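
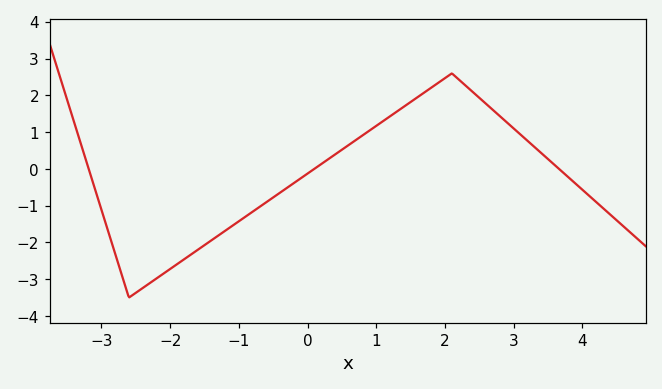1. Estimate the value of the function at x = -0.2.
-0.385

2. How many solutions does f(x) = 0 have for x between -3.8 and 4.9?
3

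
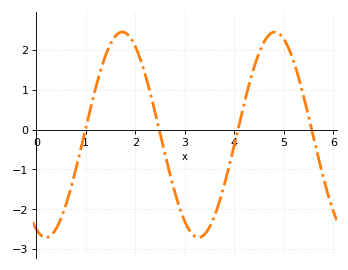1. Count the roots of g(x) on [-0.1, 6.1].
4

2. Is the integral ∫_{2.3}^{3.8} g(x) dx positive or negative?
negative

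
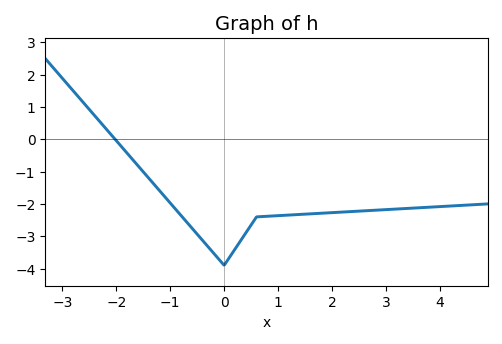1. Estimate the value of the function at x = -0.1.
-3.7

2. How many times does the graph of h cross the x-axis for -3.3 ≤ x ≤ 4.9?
1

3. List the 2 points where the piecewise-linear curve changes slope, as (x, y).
(0, -3.9); (0.6, -2.4)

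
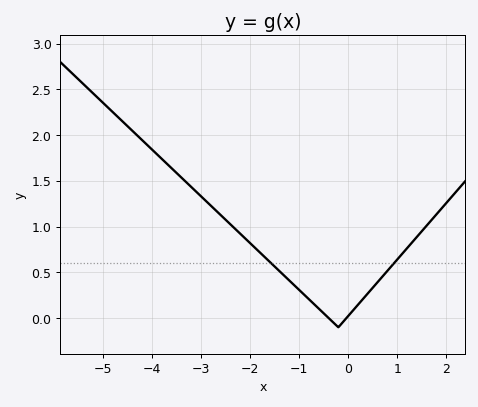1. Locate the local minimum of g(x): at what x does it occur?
-0.2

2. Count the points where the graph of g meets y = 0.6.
2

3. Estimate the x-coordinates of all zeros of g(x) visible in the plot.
-0.4, 0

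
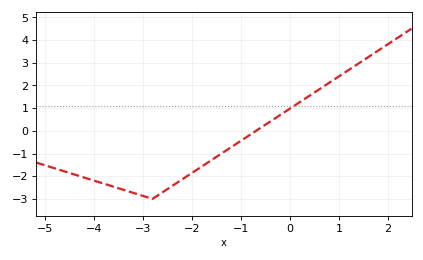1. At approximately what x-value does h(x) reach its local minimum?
-2.8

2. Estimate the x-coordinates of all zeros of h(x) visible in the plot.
-0.6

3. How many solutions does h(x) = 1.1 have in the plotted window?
1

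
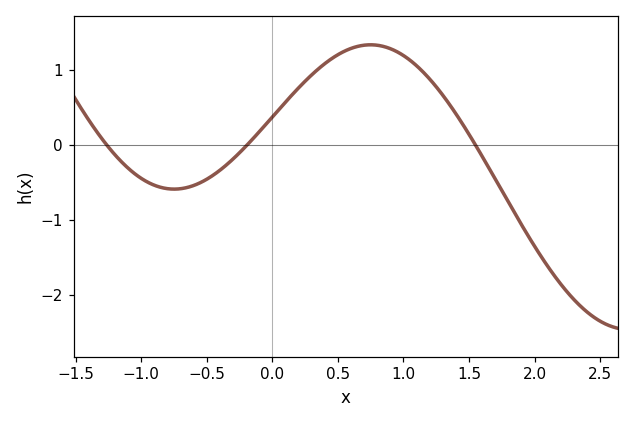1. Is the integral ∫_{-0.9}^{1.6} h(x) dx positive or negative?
positive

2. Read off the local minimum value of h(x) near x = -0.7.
-0.6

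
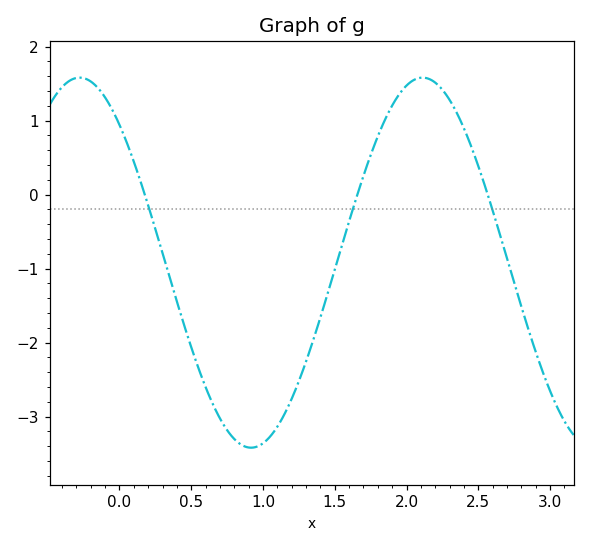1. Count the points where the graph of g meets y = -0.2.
3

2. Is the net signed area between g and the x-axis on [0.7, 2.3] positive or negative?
negative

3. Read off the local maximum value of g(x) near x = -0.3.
1.6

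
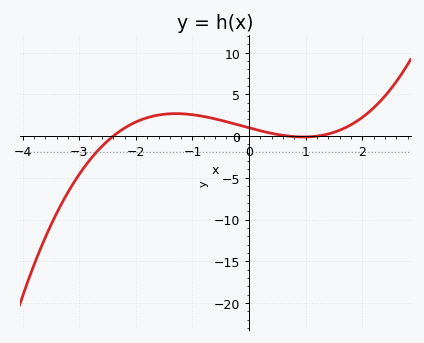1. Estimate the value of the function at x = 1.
-0.1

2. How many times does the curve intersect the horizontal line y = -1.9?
1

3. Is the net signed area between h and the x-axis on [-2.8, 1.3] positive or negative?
positive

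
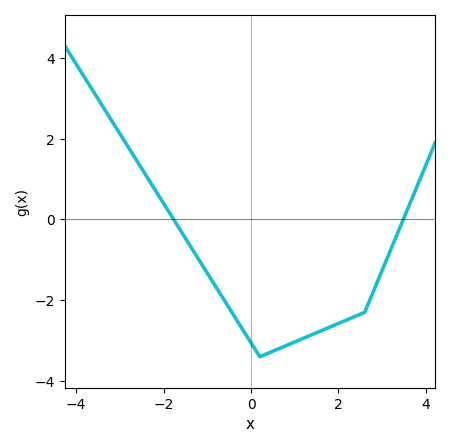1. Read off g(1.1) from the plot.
-3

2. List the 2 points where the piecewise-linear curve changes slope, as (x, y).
(0.2, -3.4); (2.6, -2.3)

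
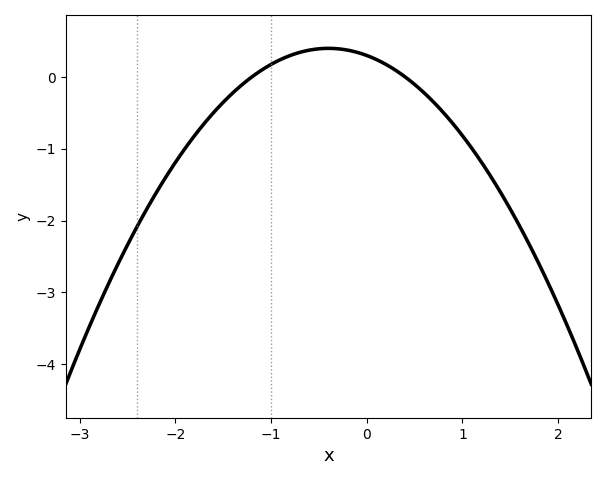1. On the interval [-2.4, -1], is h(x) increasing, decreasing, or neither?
increasing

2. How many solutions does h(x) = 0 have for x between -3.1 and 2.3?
2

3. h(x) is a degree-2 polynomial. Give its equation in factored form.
y = -0.62(x + 1.2)(x - 0.4)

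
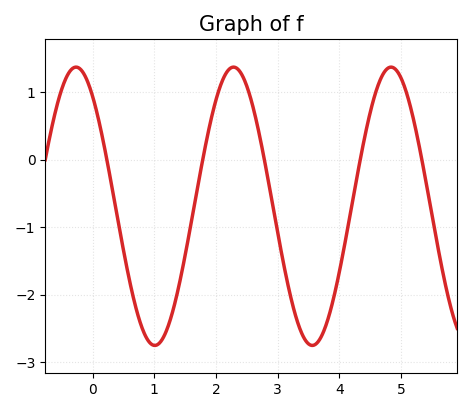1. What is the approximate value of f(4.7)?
1.2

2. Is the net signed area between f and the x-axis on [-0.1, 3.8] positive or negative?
negative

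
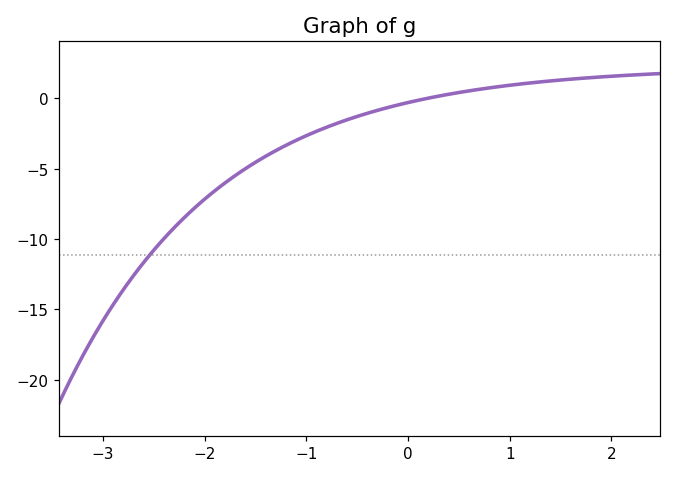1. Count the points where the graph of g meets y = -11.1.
1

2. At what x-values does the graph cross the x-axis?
0.2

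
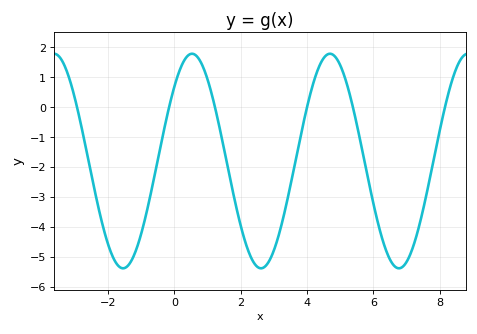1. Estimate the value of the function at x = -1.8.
-5.1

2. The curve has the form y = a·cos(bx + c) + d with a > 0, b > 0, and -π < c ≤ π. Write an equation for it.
y = 3.59cos(1.5x - 0.8) - 1.8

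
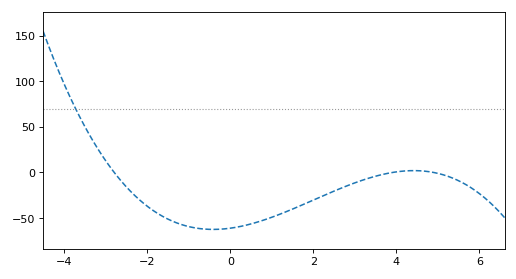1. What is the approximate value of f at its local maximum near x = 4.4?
0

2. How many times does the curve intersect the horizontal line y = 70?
1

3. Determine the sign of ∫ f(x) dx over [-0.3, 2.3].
negative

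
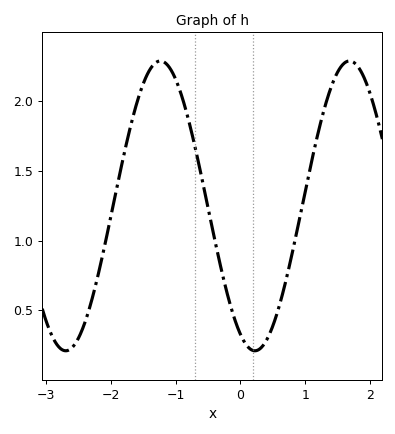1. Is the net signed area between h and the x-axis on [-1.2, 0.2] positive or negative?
positive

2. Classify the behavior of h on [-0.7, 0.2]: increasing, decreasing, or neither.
decreasing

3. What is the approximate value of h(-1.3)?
2.28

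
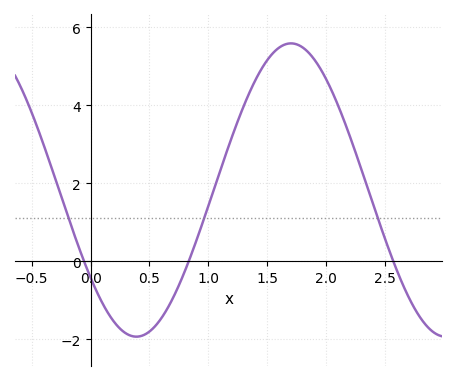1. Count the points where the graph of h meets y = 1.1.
3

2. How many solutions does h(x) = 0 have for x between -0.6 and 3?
3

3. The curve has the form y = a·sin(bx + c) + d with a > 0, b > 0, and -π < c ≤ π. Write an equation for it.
y = 3.76sin(2.39x - 2.5) + 1.83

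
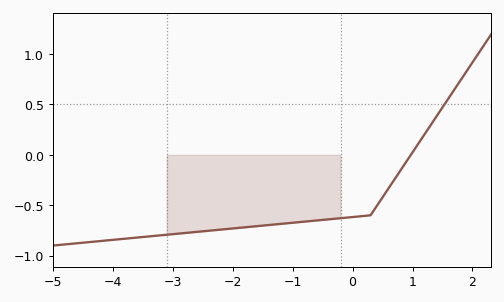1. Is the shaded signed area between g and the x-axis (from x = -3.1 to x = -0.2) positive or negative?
negative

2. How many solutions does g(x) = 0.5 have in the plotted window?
1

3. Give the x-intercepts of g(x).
0.972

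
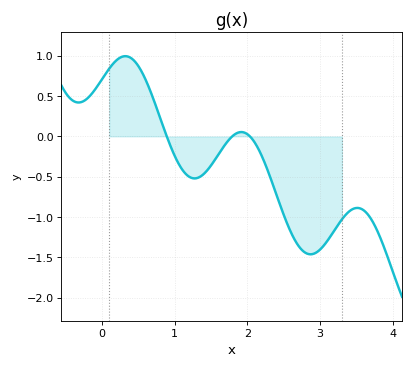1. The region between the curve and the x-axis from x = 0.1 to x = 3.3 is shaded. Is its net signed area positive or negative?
negative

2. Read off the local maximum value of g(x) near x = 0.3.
0.995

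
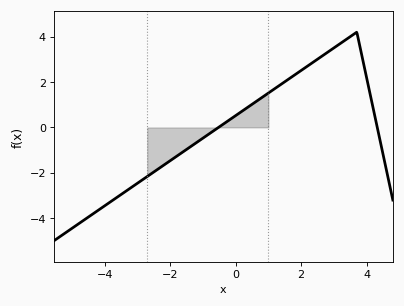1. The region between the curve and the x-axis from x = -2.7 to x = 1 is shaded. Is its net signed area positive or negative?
negative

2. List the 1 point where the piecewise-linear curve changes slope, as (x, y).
(3.7, 4.2)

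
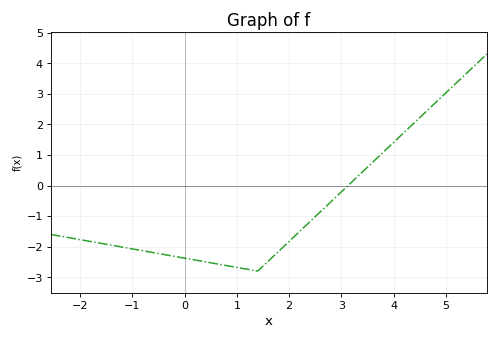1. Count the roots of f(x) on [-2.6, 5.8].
1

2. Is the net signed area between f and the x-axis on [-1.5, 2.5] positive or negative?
negative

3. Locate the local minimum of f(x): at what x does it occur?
1.4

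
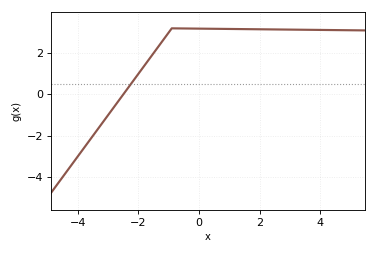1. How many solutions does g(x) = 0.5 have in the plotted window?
1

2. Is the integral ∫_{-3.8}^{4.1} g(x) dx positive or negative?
positive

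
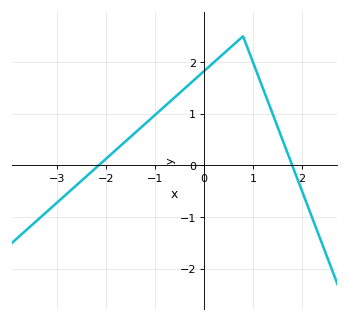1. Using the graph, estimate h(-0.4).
1.5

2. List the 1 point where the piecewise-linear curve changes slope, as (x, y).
(0.8, 2.5)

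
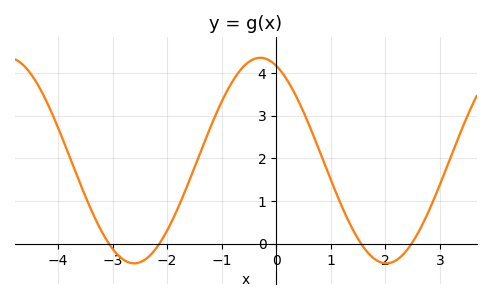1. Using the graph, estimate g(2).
-0.459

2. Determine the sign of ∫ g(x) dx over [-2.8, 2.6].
positive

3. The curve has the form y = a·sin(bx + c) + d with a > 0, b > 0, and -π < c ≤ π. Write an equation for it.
y = 2.41sin(1.36x + 1.97) + 1.95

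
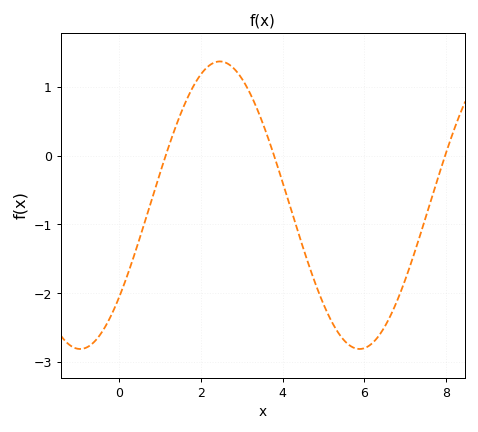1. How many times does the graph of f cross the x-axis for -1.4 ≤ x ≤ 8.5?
3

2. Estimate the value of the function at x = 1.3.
0.273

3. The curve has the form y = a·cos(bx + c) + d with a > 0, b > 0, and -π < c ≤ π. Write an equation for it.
y = 2.09cos(0.92x - 2.27) - 0.72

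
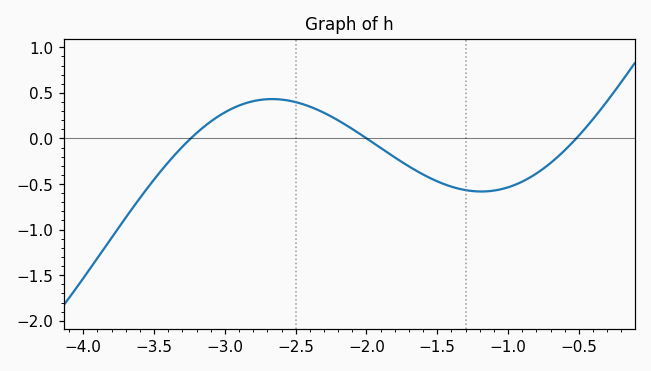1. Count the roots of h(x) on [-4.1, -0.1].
3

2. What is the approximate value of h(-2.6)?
0.426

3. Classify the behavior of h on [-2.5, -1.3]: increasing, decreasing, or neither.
decreasing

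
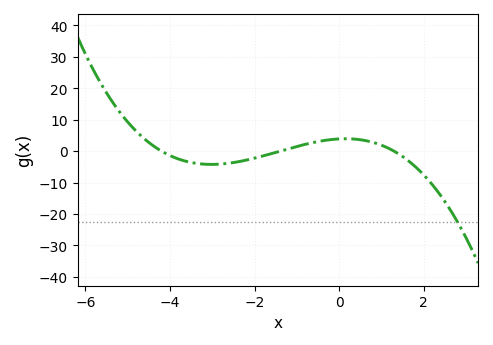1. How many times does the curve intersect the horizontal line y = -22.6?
1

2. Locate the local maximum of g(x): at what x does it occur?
0.156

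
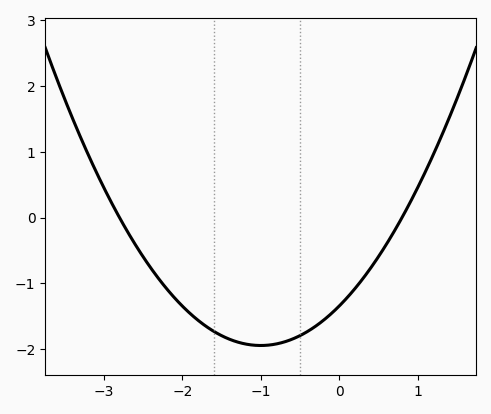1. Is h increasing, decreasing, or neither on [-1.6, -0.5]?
neither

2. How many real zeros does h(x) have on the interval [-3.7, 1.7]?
2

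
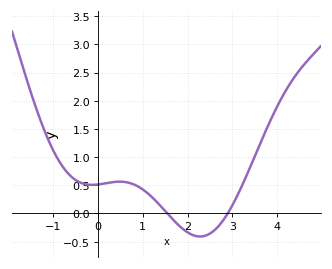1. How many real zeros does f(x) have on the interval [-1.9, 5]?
2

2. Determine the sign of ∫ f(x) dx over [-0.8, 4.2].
positive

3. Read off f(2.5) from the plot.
-0.35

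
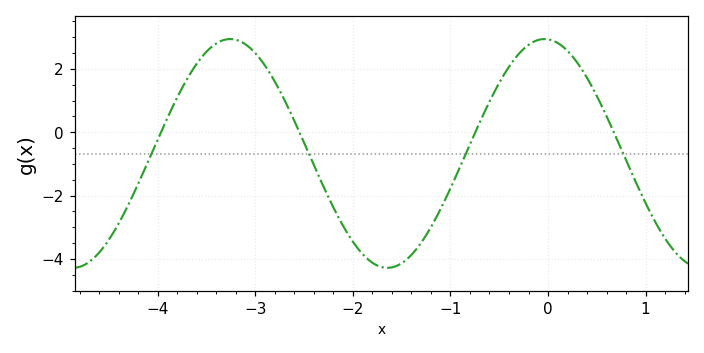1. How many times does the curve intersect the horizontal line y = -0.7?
4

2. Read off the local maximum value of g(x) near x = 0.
2.94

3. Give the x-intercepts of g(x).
-3.97, -2.55, -0.745, 0.674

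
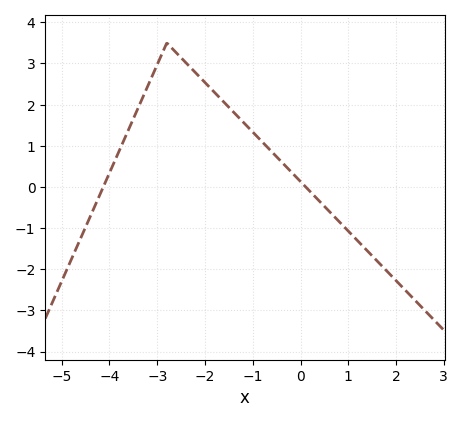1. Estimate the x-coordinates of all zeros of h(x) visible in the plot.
-4.13, 0.109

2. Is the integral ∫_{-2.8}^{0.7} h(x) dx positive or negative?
positive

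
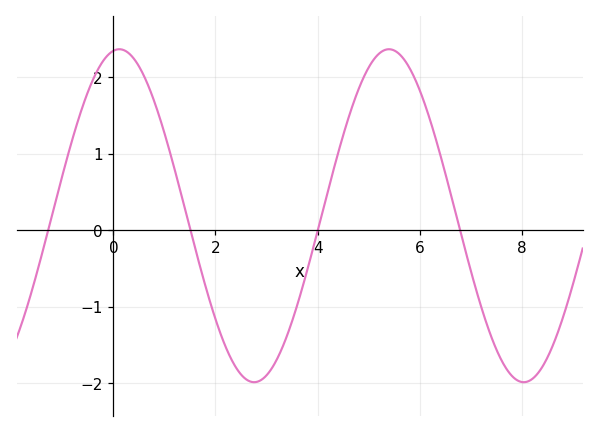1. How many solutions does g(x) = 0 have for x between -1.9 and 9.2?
4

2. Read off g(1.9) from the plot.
-0.95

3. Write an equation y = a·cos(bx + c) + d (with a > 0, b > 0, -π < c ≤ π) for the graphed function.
y = 2.18cos(1.19x - 0.14) + 0.19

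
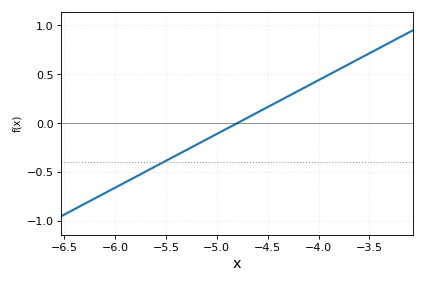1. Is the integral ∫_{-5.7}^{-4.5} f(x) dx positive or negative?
negative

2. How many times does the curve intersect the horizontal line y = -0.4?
1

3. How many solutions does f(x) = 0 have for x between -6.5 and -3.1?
1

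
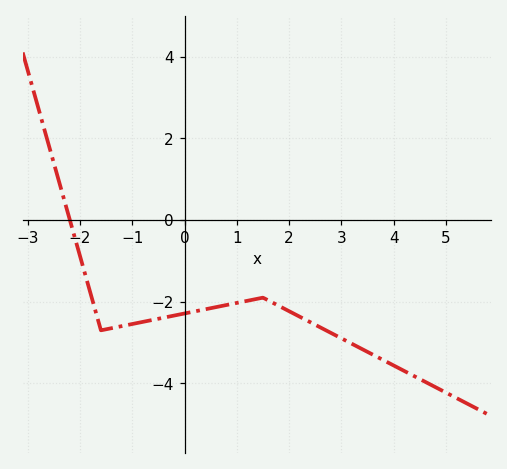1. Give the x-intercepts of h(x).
-2.19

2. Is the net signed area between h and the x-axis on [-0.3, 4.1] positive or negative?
negative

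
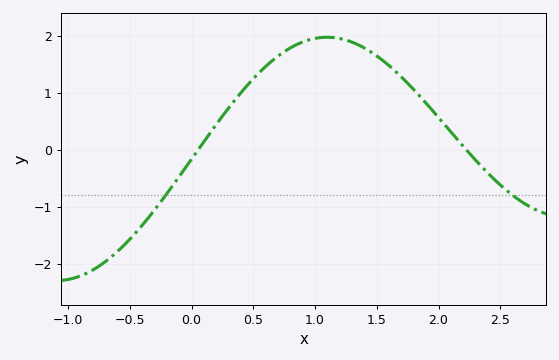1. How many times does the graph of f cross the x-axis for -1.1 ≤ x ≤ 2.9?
2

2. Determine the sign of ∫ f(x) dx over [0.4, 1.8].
positive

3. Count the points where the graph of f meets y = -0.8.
2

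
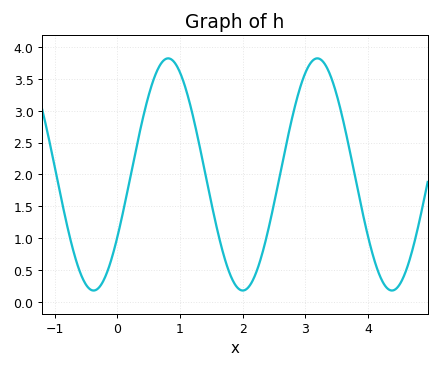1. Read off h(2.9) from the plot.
3.31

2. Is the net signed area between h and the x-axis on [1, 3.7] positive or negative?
positive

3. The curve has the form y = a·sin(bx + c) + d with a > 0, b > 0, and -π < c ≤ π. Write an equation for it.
y = 1.82sin(2.64x - 0.57) + 2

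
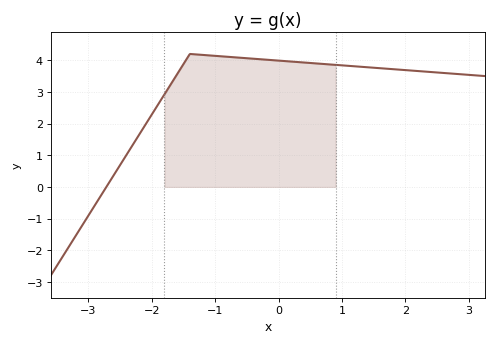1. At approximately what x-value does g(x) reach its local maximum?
-1.4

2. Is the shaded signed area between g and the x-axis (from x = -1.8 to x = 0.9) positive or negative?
positive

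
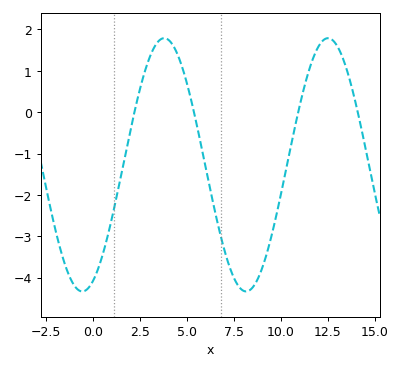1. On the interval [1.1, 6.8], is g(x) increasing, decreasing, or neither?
neither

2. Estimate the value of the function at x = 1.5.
-1.5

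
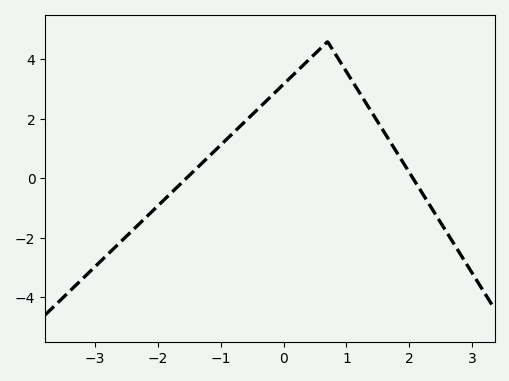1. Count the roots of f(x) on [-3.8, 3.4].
2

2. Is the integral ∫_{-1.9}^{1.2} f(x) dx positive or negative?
positive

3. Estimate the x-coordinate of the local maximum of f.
0.7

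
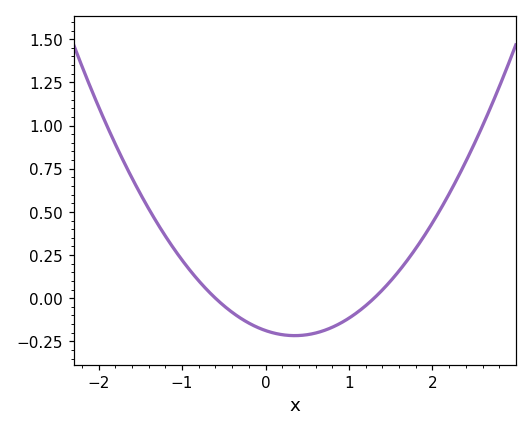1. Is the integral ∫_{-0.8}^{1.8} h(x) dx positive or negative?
negative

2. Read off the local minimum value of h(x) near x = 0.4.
-0.22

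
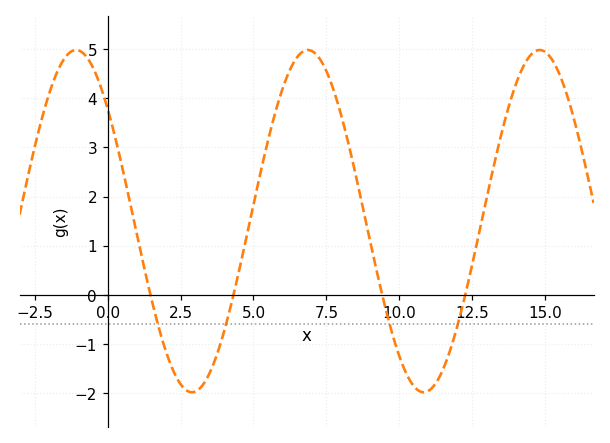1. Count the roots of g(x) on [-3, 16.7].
4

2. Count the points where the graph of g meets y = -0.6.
4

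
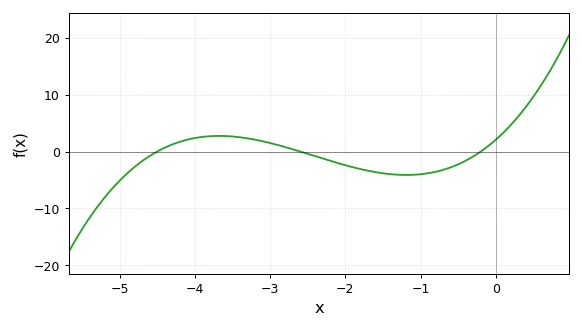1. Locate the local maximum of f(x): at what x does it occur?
-3.68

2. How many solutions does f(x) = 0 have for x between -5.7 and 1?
3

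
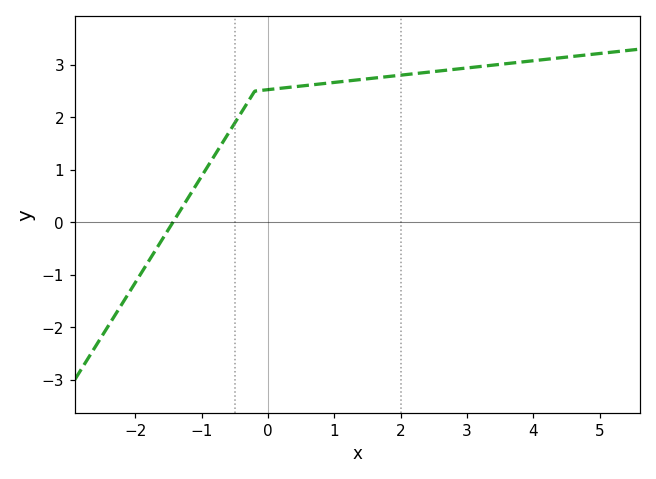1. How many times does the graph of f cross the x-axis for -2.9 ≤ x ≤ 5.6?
1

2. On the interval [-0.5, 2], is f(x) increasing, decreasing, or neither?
increasing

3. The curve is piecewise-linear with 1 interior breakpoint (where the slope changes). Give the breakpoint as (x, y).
(-0.2, 2.5)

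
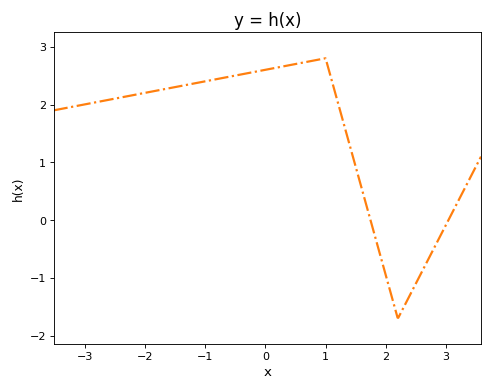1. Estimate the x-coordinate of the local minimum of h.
2.2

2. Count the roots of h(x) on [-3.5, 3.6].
2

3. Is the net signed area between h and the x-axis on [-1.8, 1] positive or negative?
positive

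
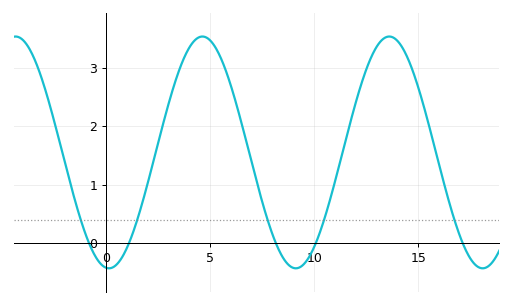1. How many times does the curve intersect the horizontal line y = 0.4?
5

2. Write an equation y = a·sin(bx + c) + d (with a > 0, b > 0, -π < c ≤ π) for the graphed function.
y = 1.98sin(0.7x - 1.67) + 1.55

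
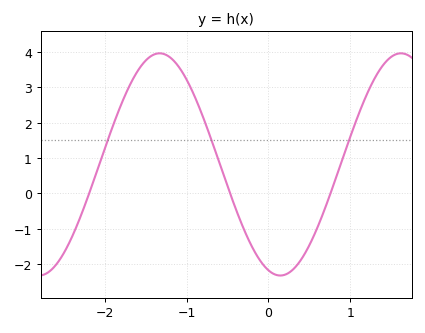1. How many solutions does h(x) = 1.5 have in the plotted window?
3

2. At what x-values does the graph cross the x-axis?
-2.19, -0.468, 0.759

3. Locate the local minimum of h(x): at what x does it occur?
0.146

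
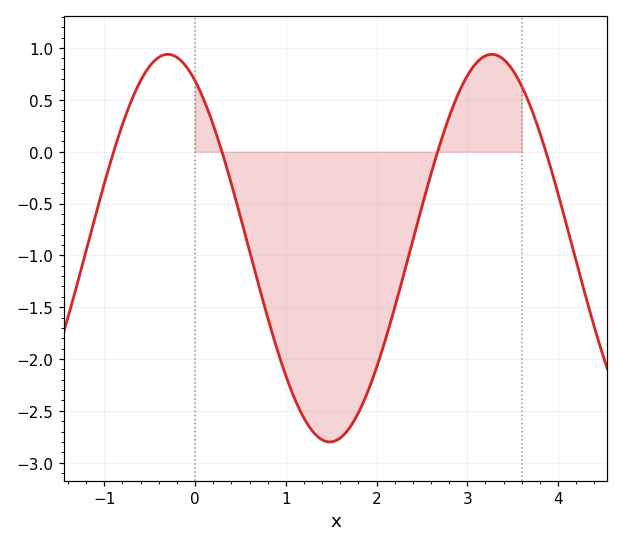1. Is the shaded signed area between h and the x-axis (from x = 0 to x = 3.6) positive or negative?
negative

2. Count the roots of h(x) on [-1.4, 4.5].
4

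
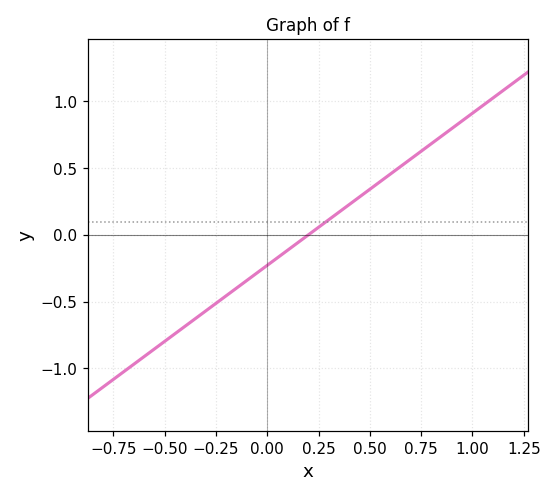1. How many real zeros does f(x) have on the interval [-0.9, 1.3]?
1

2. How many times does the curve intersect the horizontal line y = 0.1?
1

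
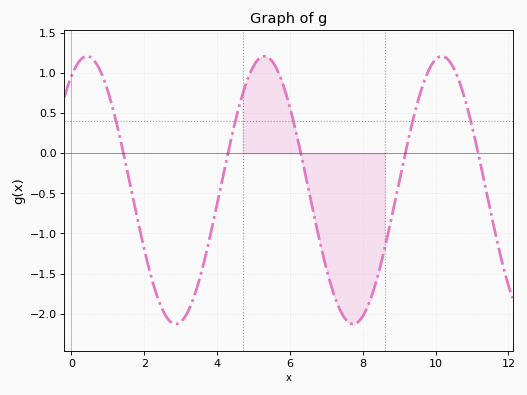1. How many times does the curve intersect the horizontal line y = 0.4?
5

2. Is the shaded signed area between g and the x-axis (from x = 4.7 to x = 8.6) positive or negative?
negative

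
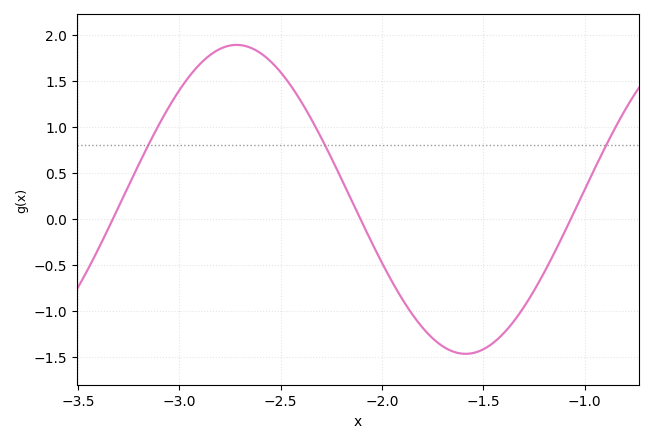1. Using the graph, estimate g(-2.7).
1.9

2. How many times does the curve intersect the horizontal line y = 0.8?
3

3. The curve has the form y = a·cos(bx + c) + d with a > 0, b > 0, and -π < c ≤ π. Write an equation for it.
y = 1.68cos(2.8x + 1.3) + 0.21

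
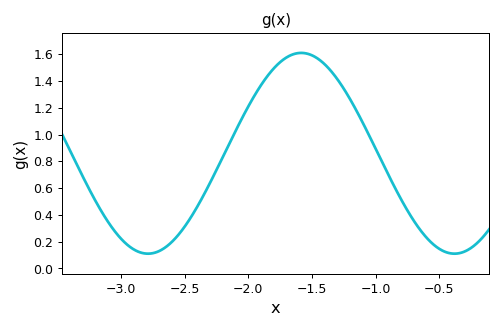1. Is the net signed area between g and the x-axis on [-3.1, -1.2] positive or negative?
positive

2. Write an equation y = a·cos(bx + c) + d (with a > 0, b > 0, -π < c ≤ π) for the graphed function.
y = 0.75cos(2.6x - 2.1) + 0.86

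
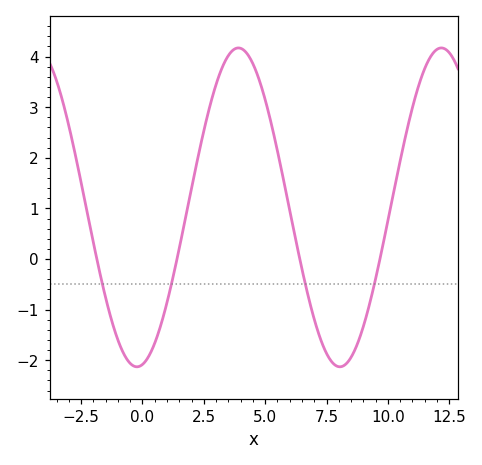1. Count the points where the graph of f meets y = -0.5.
4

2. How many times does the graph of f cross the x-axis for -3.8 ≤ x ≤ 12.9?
4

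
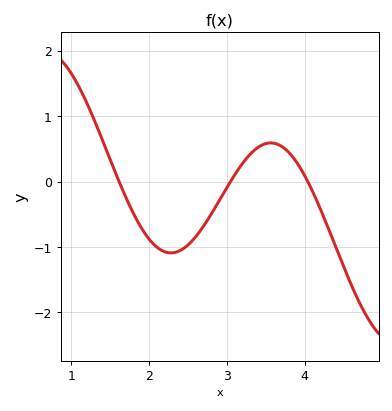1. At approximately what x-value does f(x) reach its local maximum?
3.6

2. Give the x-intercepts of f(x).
1.6, 3, 4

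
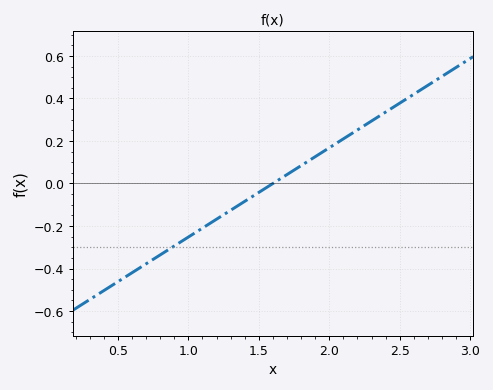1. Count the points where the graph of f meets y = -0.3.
1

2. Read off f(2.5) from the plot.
0.38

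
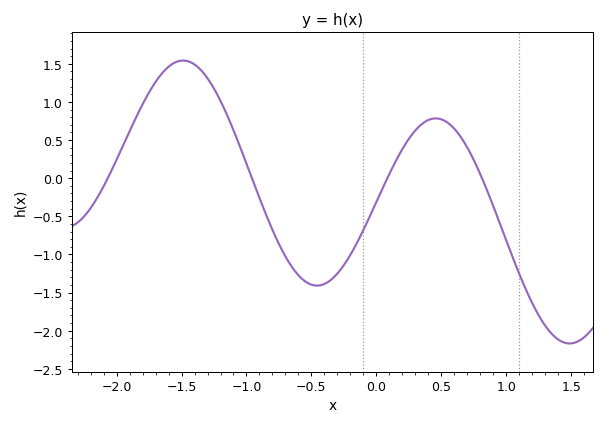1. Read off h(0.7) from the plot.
0.402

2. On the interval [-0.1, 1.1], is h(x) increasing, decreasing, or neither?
neither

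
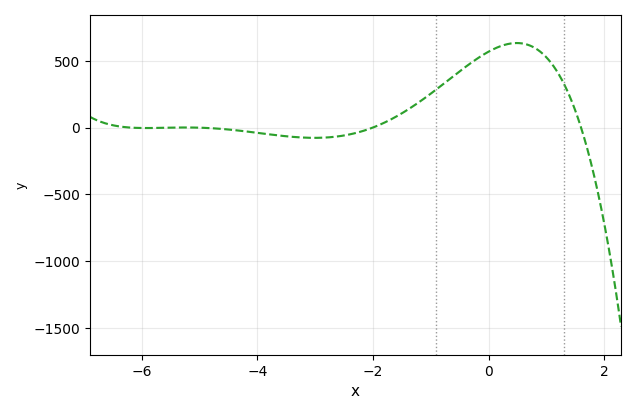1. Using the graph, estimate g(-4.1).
-50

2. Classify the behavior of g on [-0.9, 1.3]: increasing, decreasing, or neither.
neither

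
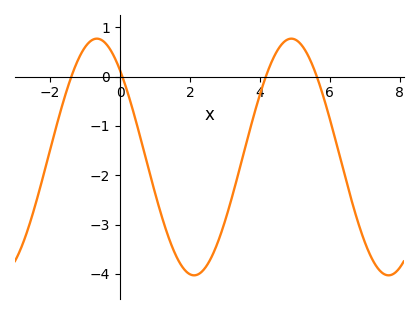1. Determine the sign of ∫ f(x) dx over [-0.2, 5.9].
negative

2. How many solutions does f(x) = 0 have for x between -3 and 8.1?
4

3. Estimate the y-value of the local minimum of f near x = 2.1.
-4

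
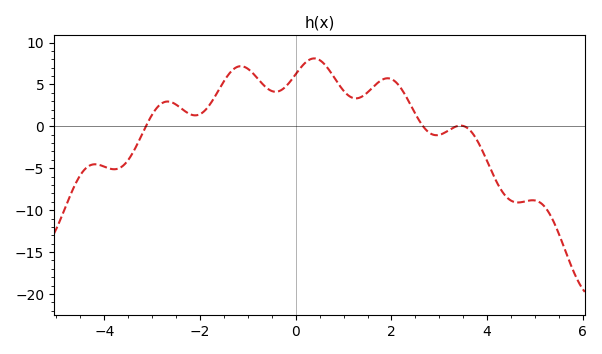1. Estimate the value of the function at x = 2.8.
-0.794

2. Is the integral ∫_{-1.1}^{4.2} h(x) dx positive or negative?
positive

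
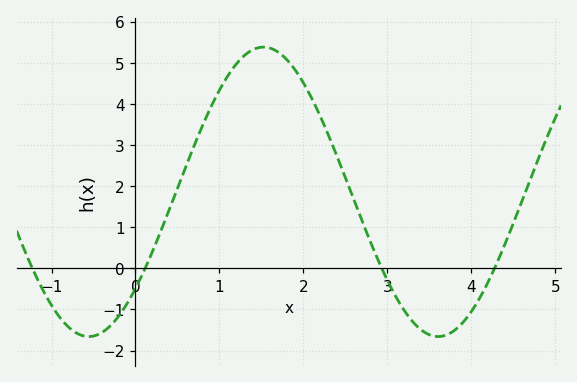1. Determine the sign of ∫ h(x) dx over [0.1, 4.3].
positive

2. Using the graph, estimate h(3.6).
-1.66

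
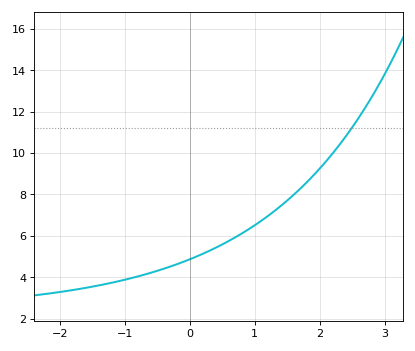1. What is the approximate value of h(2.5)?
11.2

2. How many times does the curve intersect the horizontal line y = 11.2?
1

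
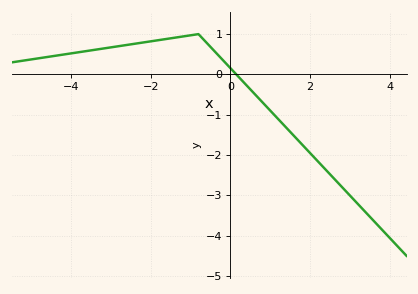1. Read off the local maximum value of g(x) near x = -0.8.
1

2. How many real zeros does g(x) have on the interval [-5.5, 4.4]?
1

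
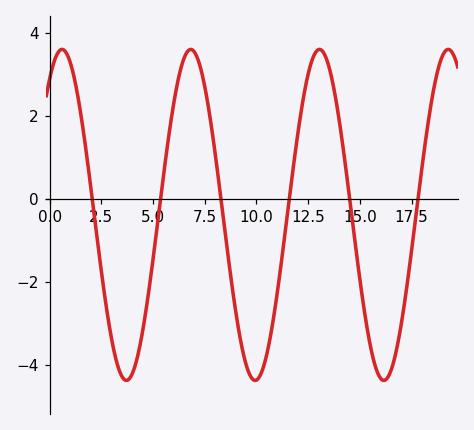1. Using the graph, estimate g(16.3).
-4.4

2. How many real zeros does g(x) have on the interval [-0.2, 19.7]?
6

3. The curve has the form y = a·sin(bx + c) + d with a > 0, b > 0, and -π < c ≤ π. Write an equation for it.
y = 3.99sin(1x + 0.96) - 0.39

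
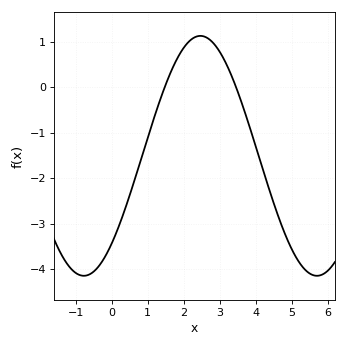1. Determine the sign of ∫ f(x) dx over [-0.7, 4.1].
negative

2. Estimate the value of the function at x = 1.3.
-0.4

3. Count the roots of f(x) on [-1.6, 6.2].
2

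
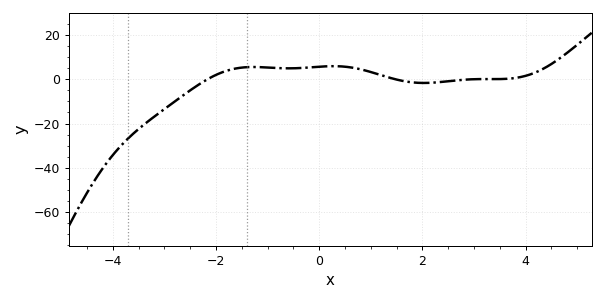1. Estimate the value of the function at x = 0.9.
4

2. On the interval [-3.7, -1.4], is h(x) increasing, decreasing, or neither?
increasing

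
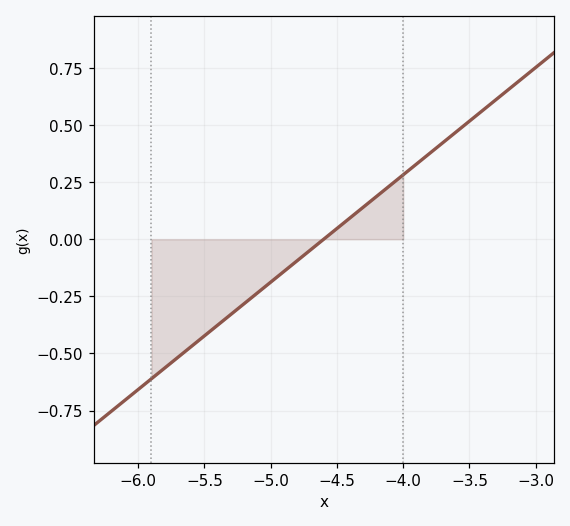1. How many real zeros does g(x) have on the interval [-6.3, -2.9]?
1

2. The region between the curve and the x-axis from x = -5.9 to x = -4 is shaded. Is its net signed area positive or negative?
negative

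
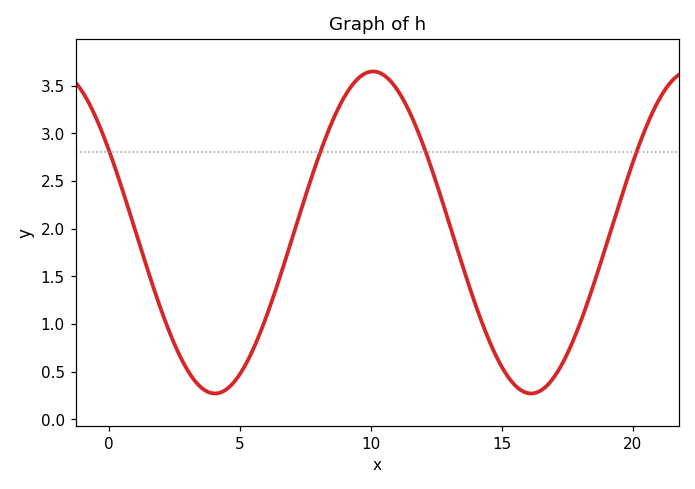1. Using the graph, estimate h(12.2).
2.73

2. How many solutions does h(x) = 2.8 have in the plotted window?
4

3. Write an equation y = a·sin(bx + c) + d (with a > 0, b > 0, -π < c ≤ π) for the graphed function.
y = 1.69sin(0.52x + 2.61) + 1.96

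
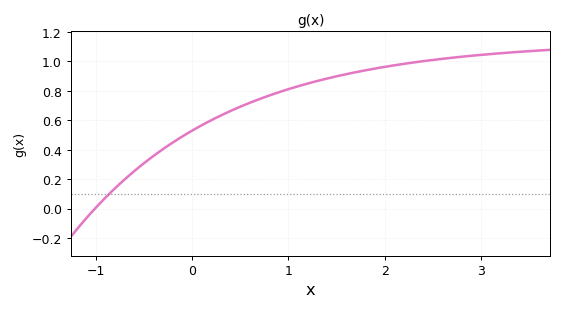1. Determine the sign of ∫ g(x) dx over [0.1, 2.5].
positive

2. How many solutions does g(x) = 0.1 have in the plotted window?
1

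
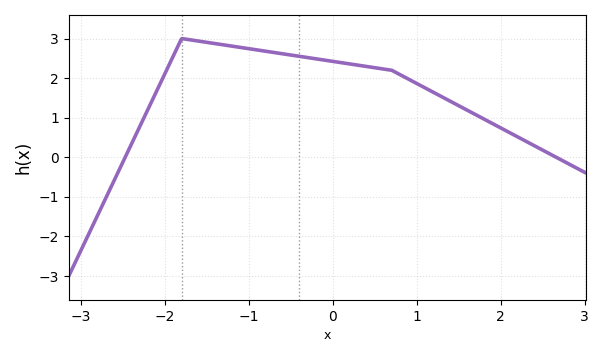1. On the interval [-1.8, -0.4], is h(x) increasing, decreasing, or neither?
decreasing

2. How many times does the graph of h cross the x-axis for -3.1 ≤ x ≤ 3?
2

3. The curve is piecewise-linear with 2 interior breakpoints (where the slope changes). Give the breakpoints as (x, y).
(-1.8, 3); (0.7, 2.2)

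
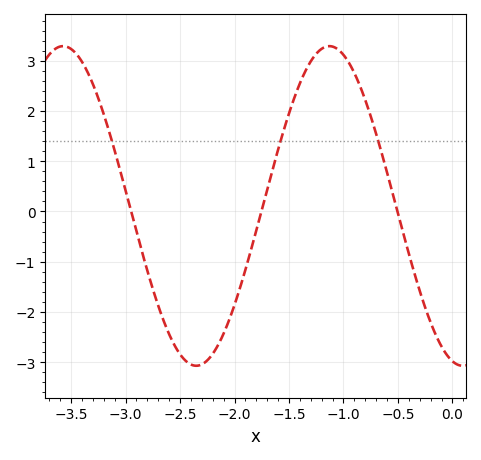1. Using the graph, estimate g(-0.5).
0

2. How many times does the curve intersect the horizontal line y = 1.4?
3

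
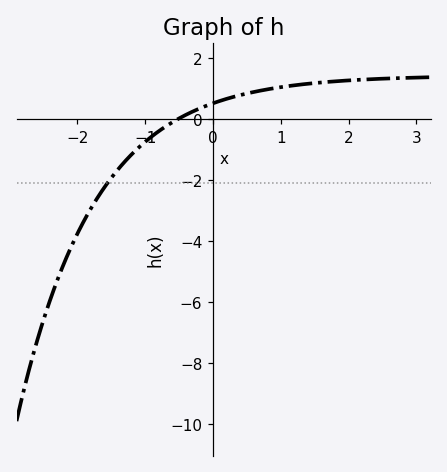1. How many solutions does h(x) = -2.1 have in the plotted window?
1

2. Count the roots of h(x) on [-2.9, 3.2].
1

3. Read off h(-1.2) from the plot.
-1.2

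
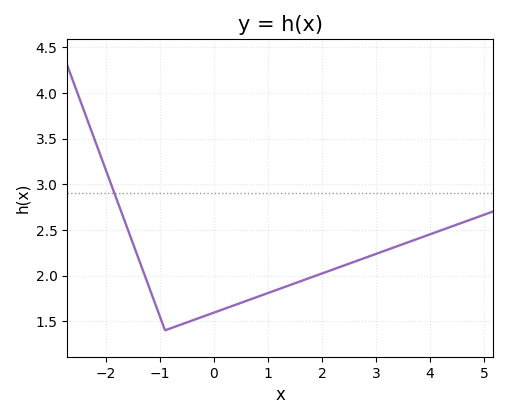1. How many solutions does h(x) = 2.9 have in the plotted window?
1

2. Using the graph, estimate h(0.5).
1.7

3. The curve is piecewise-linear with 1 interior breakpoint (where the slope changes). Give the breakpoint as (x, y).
(-0.9, 1.4)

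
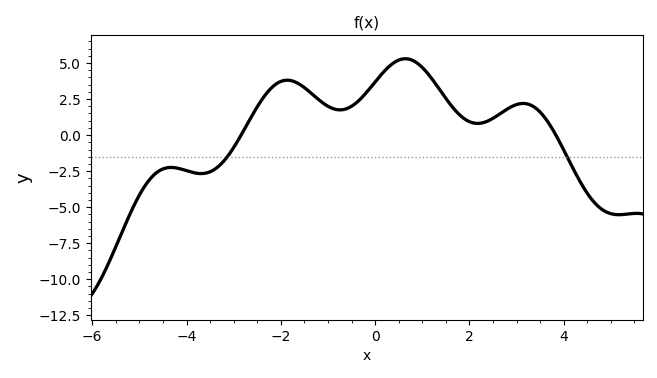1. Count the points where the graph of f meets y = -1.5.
2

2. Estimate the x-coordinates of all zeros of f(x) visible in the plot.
-2.84, 3.83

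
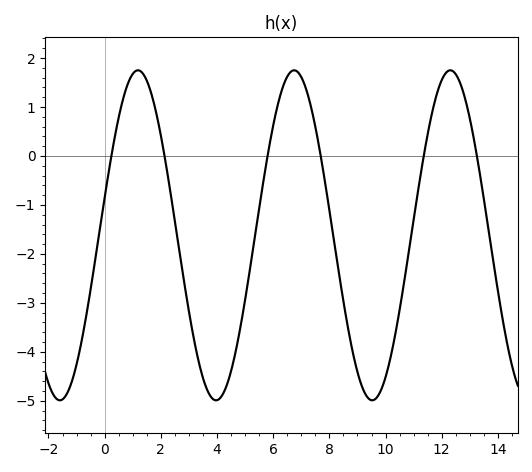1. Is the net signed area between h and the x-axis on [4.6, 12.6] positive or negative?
negative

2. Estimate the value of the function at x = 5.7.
-0.341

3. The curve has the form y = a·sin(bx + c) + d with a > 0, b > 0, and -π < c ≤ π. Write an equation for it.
y = 3.37sin(1.13x + 0.232) - 1.62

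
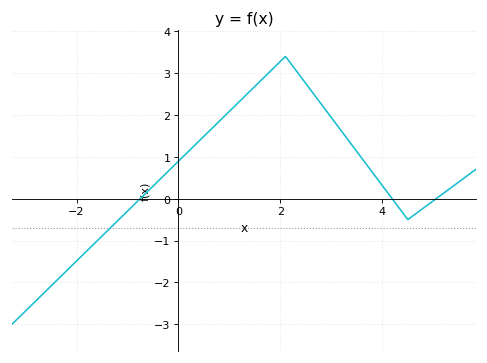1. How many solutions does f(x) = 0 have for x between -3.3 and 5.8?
3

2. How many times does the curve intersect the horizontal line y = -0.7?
1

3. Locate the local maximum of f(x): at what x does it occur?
2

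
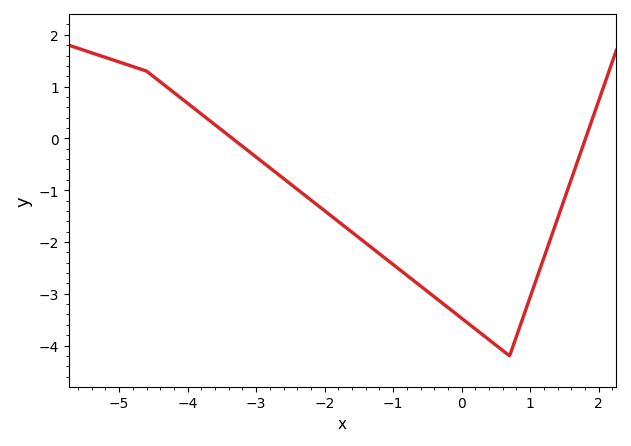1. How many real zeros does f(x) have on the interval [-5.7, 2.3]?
2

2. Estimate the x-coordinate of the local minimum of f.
0.698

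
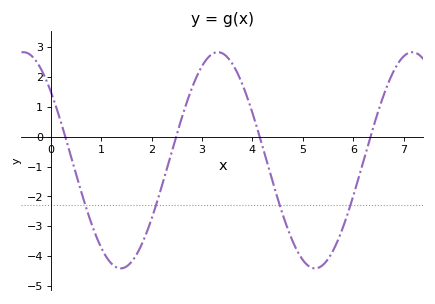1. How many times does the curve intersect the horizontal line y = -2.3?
4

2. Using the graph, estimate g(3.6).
2.45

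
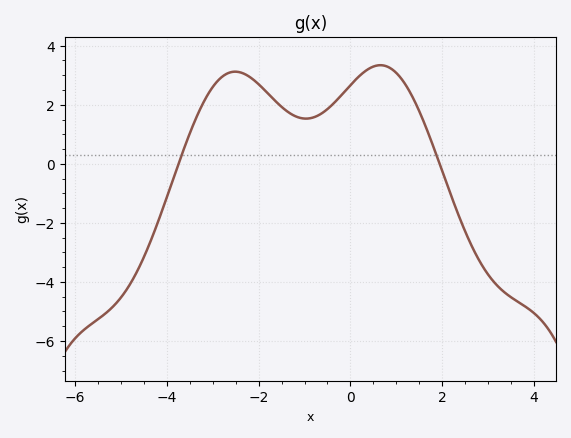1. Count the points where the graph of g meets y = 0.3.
2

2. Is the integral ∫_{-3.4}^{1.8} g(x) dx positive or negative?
positive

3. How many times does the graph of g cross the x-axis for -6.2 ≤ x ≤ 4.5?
2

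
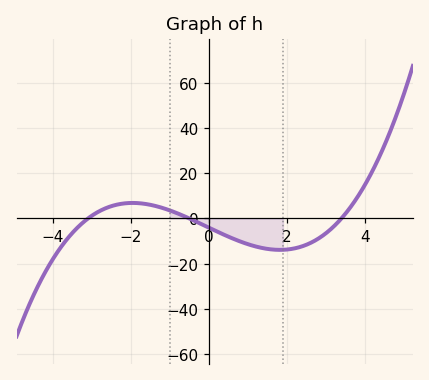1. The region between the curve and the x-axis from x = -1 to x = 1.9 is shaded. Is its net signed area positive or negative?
negative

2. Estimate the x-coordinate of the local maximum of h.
-2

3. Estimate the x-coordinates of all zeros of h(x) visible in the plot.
-3.2, -0.6, 3.4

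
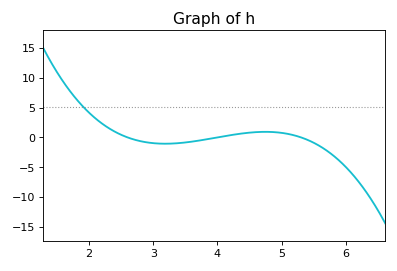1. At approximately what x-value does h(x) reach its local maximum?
4.75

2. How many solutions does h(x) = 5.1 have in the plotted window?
1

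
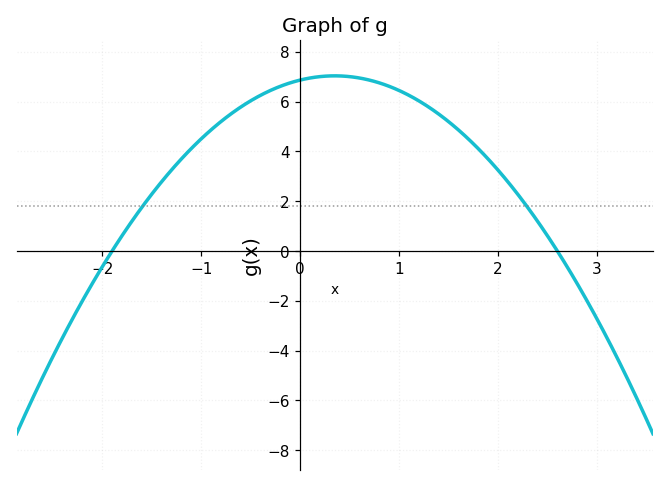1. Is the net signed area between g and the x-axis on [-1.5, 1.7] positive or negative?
positive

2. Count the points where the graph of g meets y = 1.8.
2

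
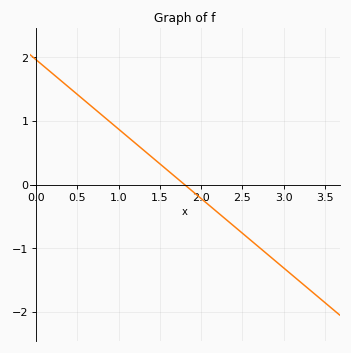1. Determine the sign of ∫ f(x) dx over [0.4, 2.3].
positive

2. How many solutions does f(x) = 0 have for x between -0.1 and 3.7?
1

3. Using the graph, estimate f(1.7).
0.109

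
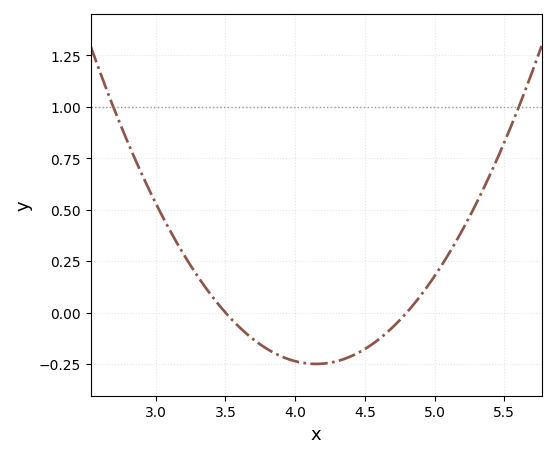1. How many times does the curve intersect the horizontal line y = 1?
2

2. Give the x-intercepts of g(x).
3.5, 4.8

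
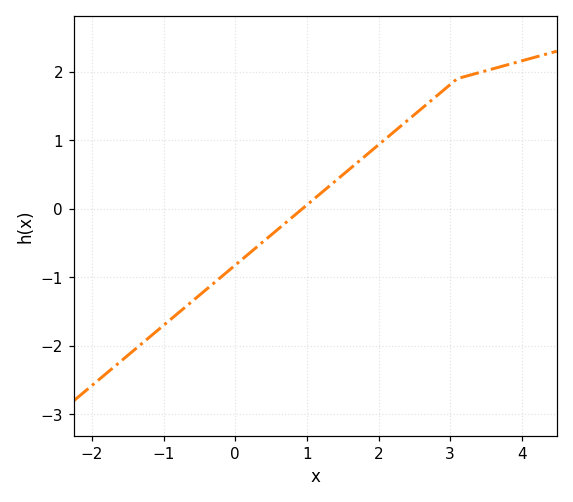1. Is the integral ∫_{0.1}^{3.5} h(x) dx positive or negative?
positive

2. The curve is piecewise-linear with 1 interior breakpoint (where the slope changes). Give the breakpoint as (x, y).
(3.1, 1.9)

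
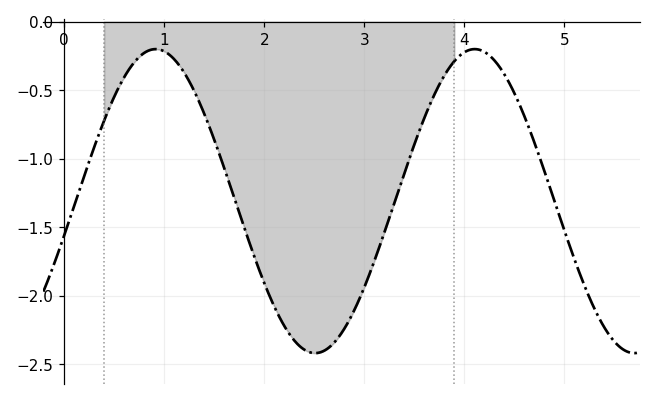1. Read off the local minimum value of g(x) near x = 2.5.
-2.42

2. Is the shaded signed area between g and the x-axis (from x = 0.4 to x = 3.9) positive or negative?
negative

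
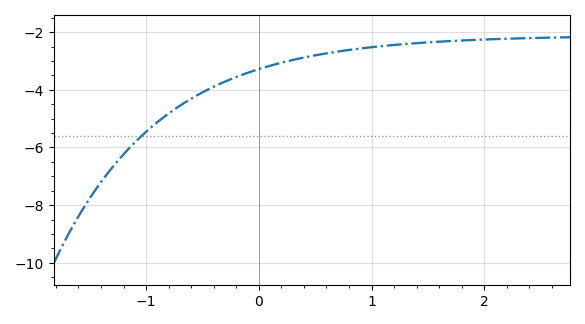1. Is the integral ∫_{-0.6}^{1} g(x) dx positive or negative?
negative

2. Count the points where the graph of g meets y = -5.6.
1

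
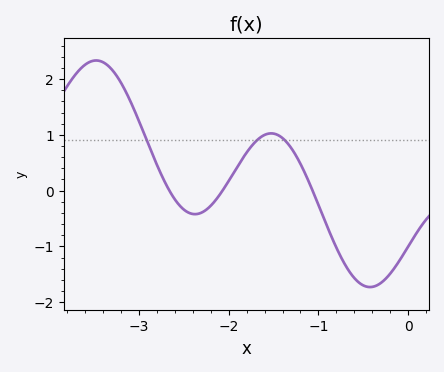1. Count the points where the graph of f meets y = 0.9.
3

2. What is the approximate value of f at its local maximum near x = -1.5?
1.03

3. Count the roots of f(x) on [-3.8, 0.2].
3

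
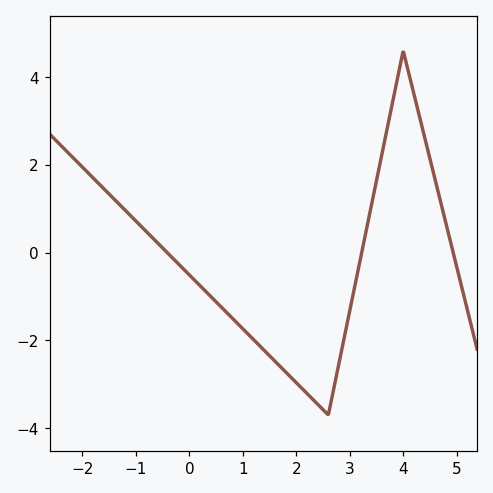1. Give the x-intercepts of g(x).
-0.4, 3.2, 5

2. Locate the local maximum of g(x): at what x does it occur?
4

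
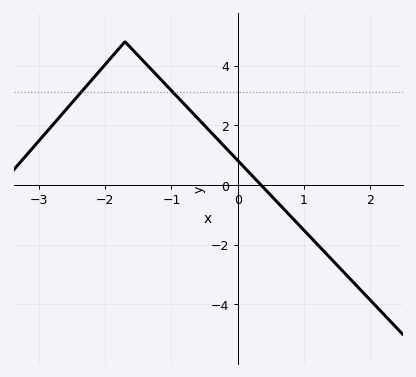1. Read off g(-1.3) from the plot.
3.8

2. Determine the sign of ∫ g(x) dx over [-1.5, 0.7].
positive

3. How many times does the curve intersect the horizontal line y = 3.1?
2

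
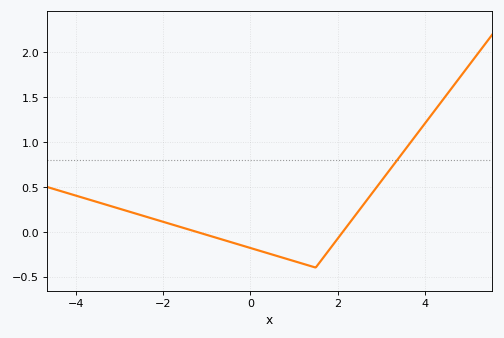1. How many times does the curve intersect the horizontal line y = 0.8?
1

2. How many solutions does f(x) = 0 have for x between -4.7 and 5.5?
2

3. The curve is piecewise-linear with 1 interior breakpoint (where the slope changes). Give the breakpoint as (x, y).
(1.5, -0.4)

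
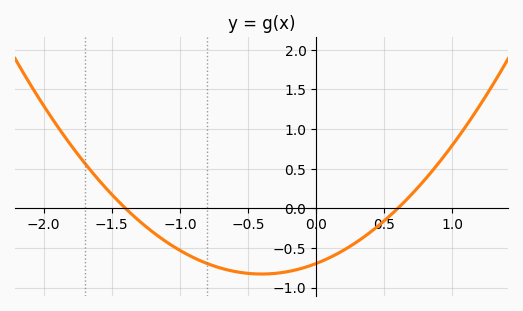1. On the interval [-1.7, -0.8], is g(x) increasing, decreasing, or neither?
decreasing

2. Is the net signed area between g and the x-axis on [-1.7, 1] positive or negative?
negative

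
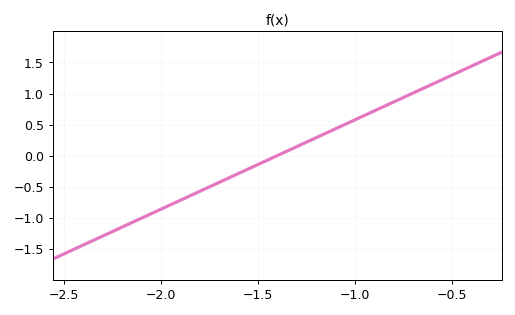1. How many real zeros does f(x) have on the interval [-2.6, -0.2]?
1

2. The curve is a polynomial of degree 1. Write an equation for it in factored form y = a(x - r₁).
y = 1.44(x + 1.4)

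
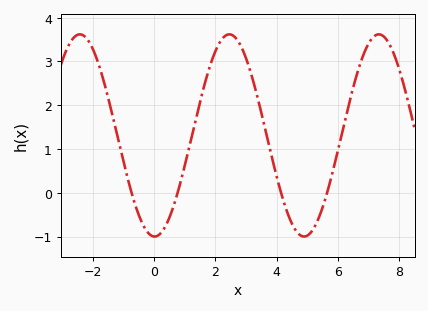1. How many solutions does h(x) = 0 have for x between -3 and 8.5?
4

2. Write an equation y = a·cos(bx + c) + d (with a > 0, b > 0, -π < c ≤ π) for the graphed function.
y = 2.31cos(1.3x + 3.1) + 1.31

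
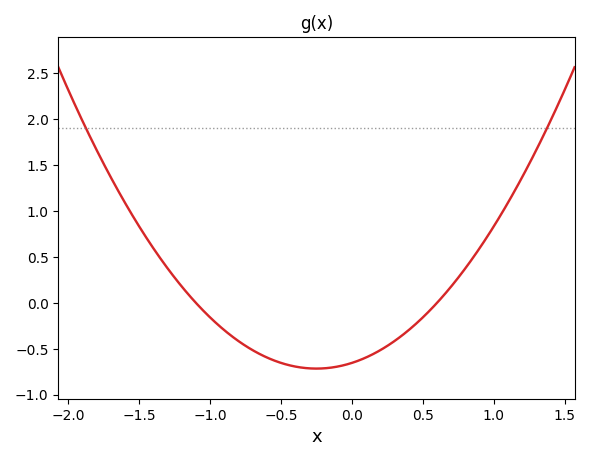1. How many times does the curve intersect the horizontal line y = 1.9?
2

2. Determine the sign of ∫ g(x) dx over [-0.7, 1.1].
negative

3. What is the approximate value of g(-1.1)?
0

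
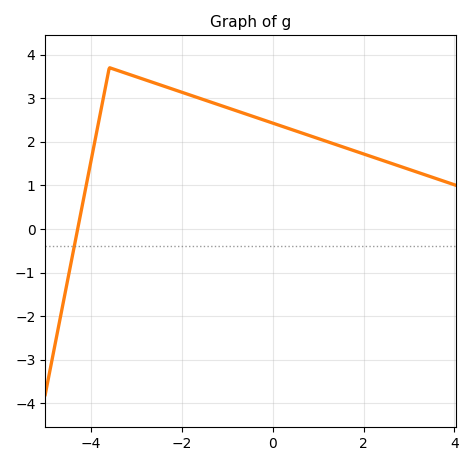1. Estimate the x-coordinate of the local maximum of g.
-3.6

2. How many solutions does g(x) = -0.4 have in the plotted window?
1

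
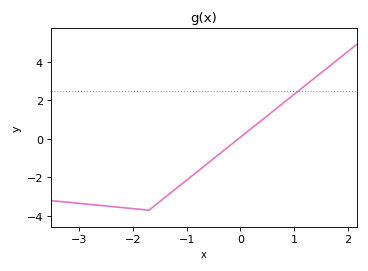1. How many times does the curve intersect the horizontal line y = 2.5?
1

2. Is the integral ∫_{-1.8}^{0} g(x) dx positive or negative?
negative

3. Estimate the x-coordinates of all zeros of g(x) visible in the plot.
-0.036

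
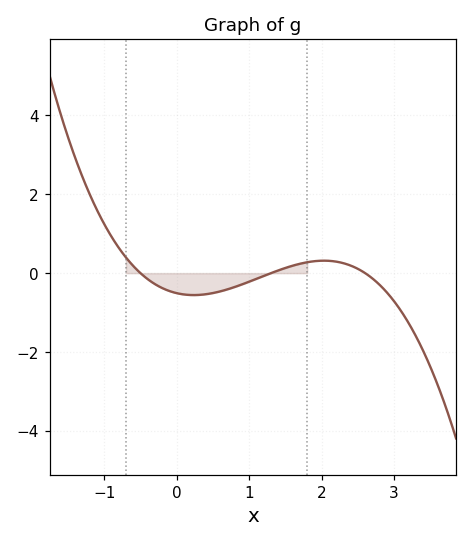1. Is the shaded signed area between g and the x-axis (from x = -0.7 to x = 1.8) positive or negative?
negative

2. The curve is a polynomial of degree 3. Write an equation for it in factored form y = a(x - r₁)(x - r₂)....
y = -0.3(x + 0.5)(x - 1.3)(x - 2.6)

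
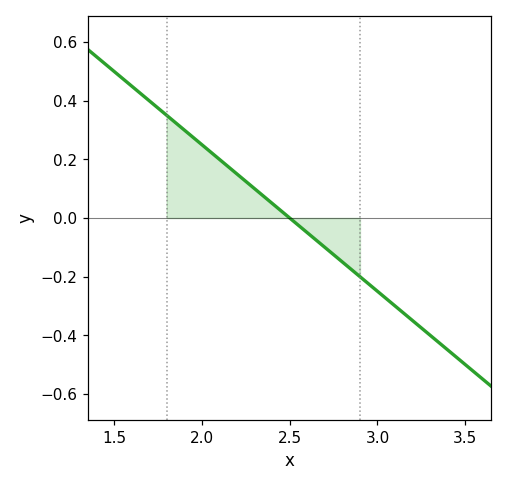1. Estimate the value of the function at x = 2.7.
-0.1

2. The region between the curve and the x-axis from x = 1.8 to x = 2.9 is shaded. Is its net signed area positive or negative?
positive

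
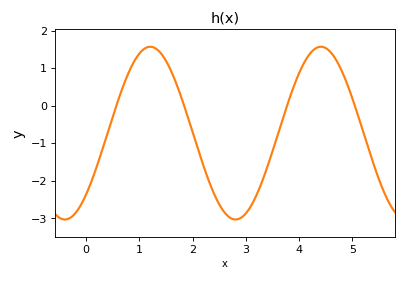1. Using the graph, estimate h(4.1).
1.2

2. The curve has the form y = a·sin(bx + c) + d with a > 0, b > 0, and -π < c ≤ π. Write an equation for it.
y = 2.3sin(2x - 0.79) - 0.73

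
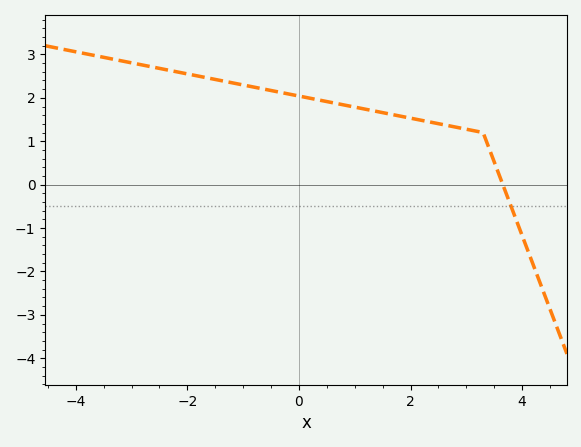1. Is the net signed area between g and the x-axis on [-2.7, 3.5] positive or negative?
positive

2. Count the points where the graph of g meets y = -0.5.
1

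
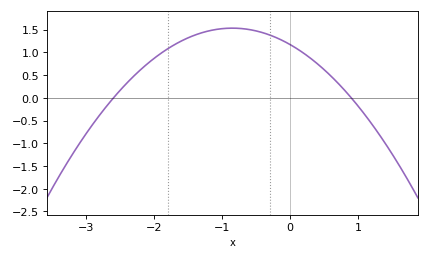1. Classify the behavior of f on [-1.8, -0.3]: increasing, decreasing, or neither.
neither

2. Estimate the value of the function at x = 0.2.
1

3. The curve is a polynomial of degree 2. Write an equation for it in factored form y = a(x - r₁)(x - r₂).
y = -0.5(x + 2.6)(x - 0.9)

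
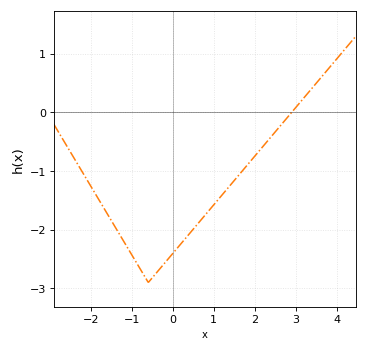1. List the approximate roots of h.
2.9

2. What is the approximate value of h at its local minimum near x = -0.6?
-2.9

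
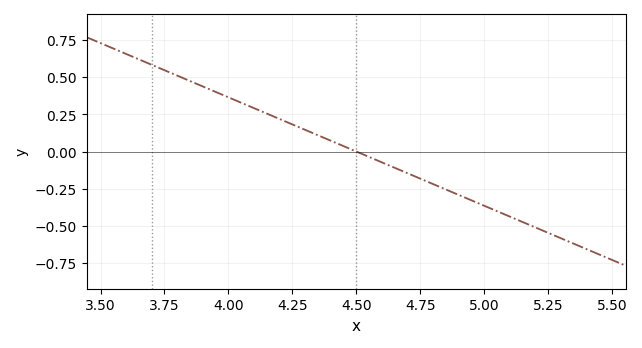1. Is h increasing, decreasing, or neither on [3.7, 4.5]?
decreasing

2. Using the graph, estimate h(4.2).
0.219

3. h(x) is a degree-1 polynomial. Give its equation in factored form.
y = -0.73(x - 4.5)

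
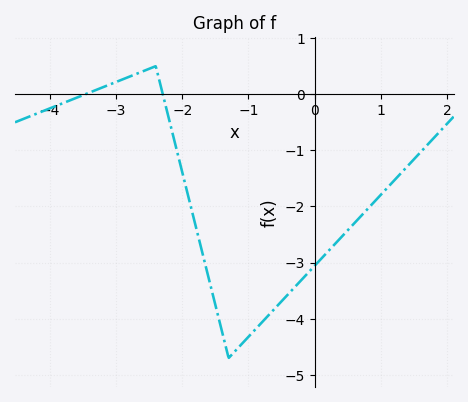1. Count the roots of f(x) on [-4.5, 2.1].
2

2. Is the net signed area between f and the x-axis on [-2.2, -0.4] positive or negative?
negative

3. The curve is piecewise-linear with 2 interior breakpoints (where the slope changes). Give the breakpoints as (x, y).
(-2.4, 0.5); (-1.3, -4.7)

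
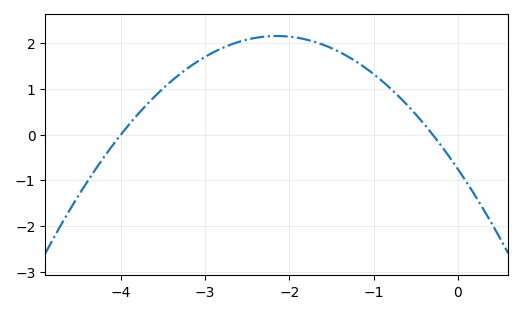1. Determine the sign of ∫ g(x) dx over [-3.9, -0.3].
positive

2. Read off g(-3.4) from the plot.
1.17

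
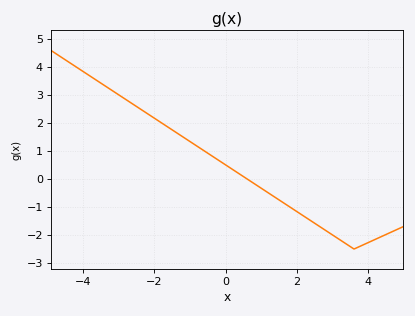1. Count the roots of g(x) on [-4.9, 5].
1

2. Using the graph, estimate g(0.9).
-0.2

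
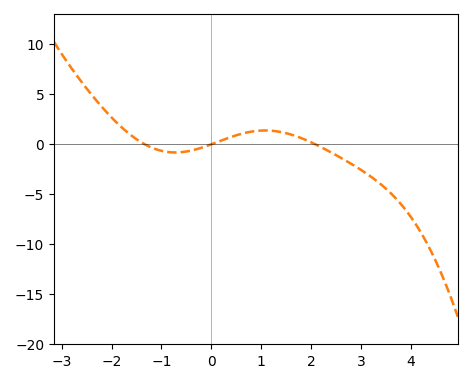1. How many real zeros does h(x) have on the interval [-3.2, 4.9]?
3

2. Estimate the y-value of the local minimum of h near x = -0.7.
-0.865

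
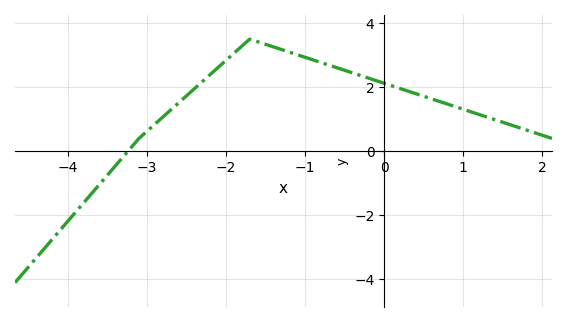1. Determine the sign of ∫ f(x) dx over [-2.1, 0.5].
positive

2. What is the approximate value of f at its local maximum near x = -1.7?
3.5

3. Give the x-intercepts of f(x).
-3.24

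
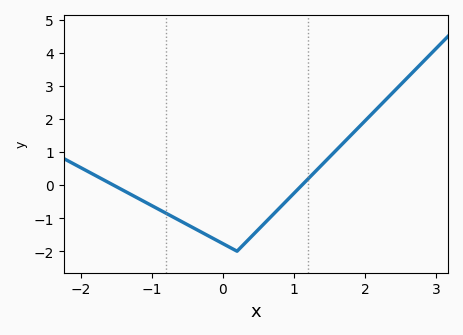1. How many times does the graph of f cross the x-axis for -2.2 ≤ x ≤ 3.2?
2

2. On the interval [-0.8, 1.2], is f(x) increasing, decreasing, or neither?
neither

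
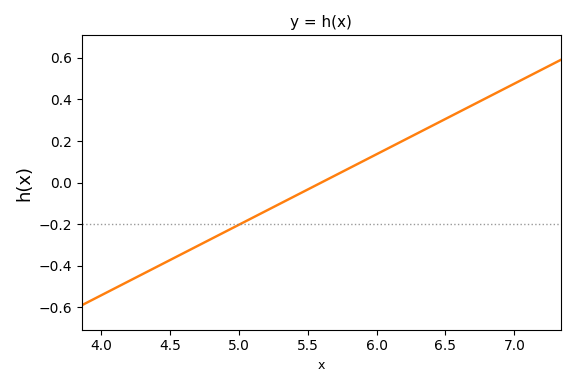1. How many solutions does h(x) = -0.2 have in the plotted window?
1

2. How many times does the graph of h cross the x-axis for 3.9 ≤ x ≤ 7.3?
1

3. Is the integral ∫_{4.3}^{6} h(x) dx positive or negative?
negative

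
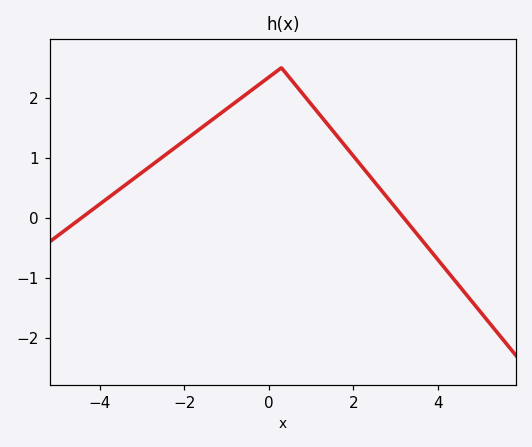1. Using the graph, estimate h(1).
1.9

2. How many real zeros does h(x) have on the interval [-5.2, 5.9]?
2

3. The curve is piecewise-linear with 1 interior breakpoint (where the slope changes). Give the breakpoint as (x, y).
(0.3, 2.5)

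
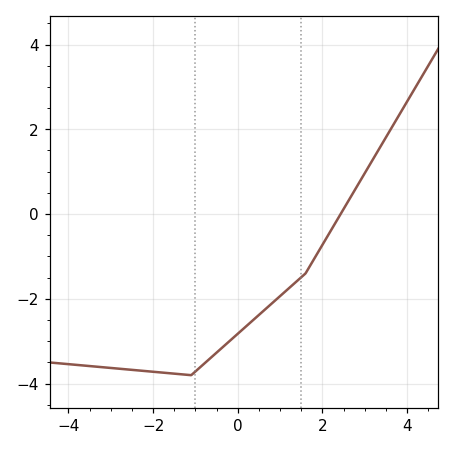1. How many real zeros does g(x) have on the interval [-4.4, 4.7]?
1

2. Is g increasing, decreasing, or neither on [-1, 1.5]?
increasing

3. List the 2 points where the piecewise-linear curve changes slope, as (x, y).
(-1.1, -3.8); (1.6, -1.4)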